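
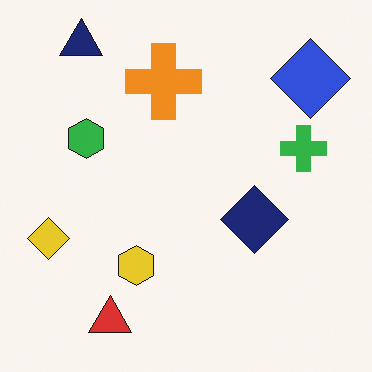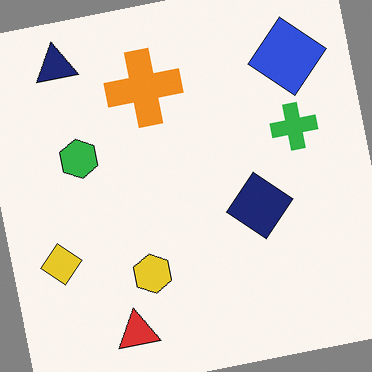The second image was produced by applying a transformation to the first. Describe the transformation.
This is the original image rotated counter-clockwise by a slight angle.

Every shape is tilted by the same angle and the image corners show triangular fill wedges — a whole-image rotation by a non-right angle.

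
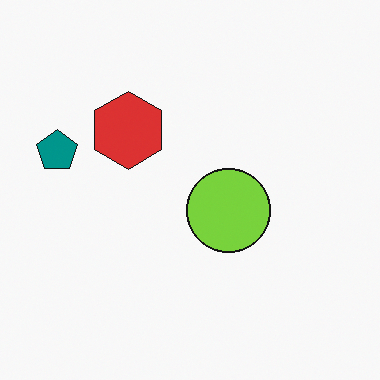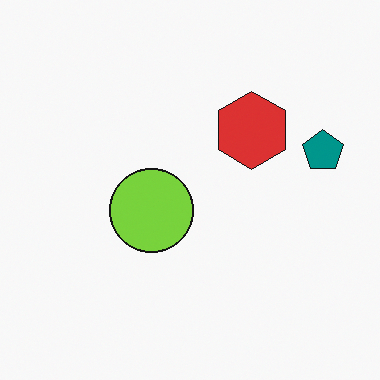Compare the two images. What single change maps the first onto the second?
Flipped horizontally (left ↔ right).

The teal pentagon is in the left of the first image and the right of the second — shapes on opposite sides of the vertical midline have swapped in a mirror flip.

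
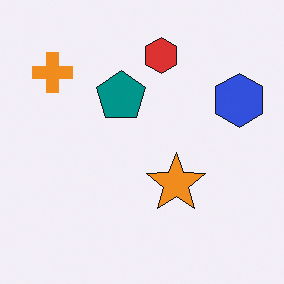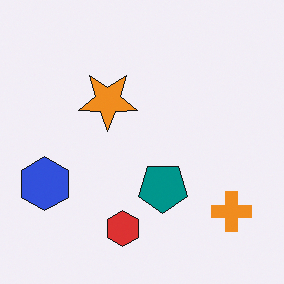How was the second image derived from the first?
Rotated 180°.

The orange cross sits in the top-left of the first image and the bottom-right of the second — consistent with a whole-image 180° rotation.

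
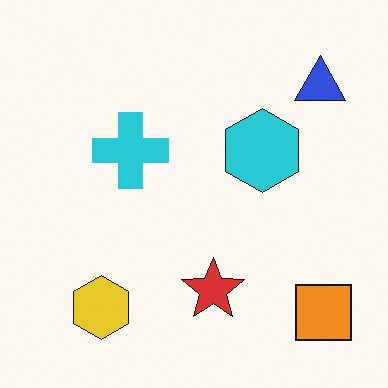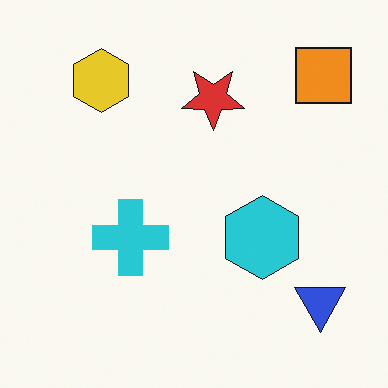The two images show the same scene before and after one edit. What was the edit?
This is the original image flipped vertically (top ↔ bottom).

The orange square is in the bottom-right of the first image and the top-right of the second — shapes on opposite sides of the horizontal midline have swapped in a mirror flip.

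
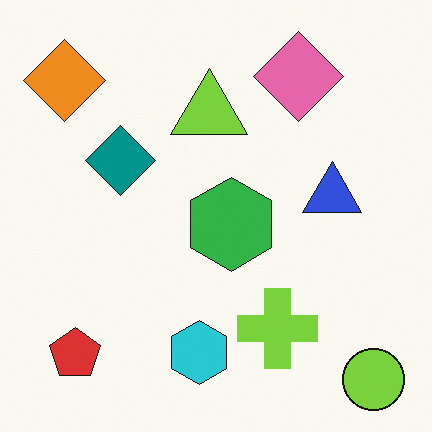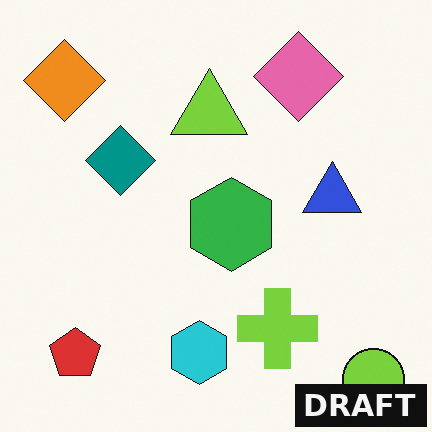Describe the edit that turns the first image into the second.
It was watermarked with the text "DRAFT" in the lower-right corner.

A dark label reading "DRAFT" appears in the lower-right corner.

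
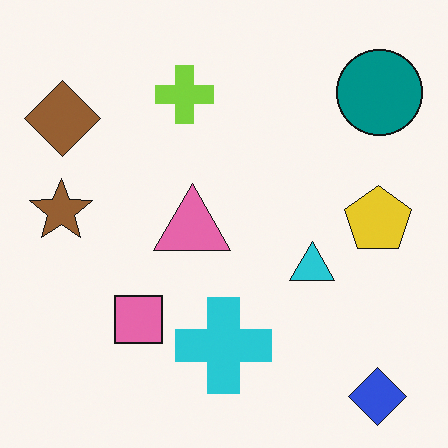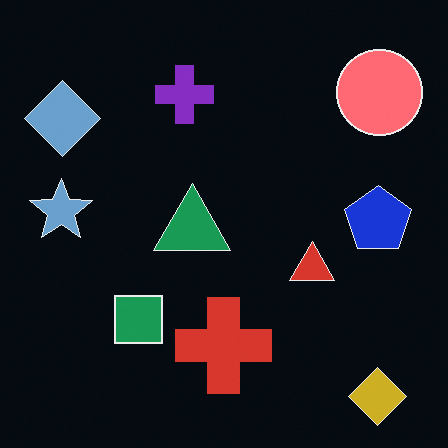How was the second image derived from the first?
The transformation is: color-inverted (negative).

The light background has become dark and every shape's color is its complement — a photographic negative.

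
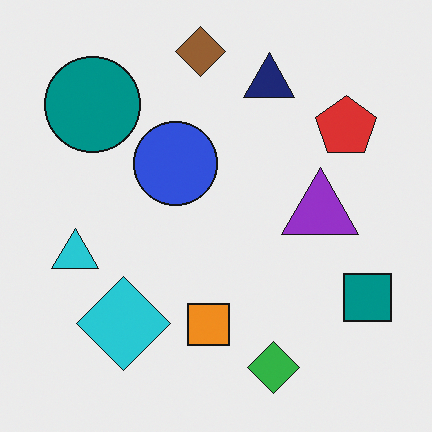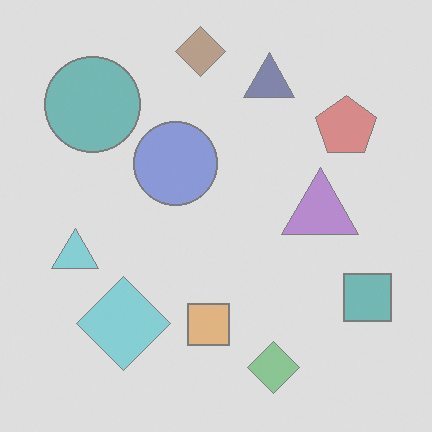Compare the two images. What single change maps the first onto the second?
It was given much lower contrast.

Tones are pushed toward mid-grey across the whole image — a global contrast change.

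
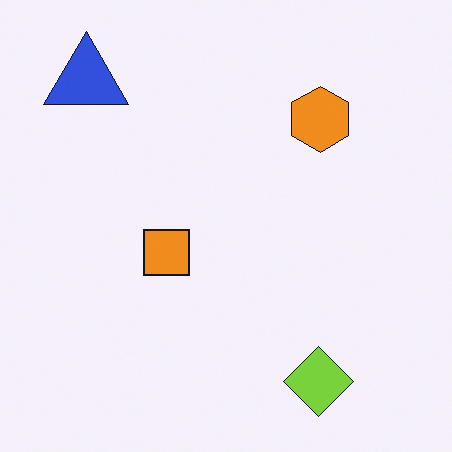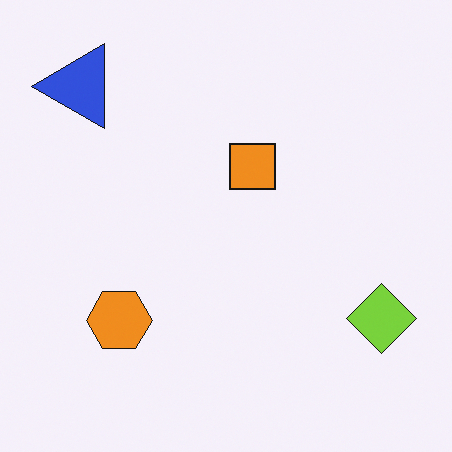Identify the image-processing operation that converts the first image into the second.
The image was transposed (reflected across the top-left ↔ bottom-right diagonal).

Shapes have swapped their row and column positions — what was in the top-right is now in the bottom-left — a diagonal reflection.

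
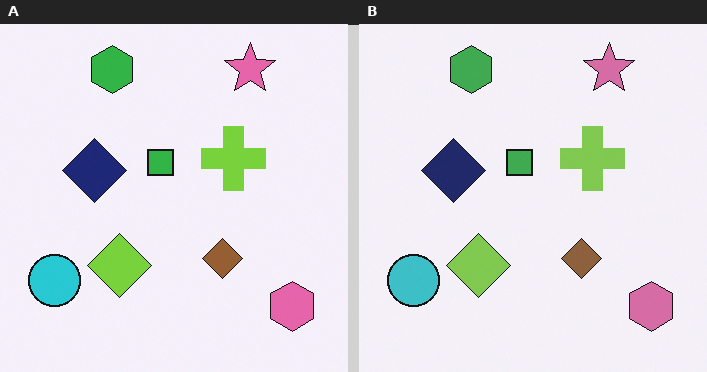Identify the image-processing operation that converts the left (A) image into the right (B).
The image was slightly desaturated.

All colors are more muted and greyish — a global saturation change.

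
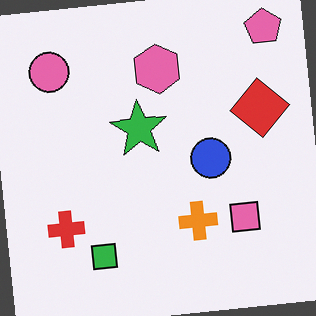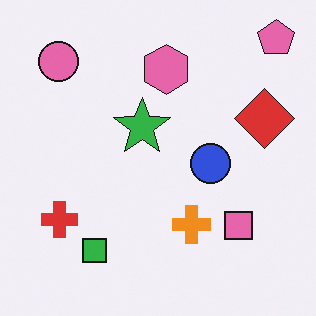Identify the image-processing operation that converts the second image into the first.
The image was rotated counter-clockwise by a slight angle.

Every shape is tilted by the same angle and the image corners show triangular fill wedges — a whole-image rotation by a non-right angle.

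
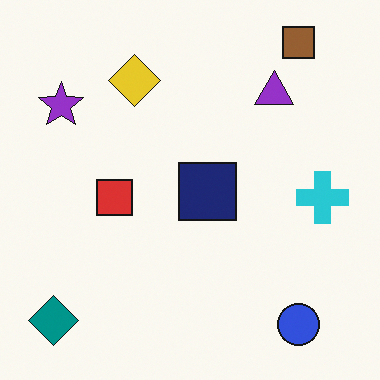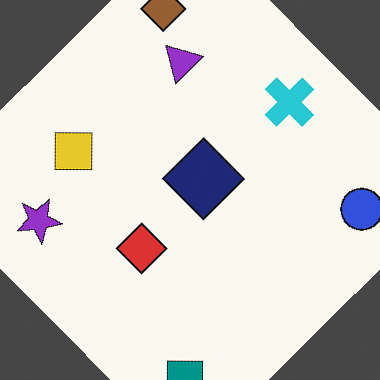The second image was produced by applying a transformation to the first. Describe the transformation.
The transformation is: rotated counter-clockwise by a large amount — several tens of degrees.

Every shape is tilted by the same angle and the image corners show triangular fill wedges — a whole-image rotation by a non-right angle.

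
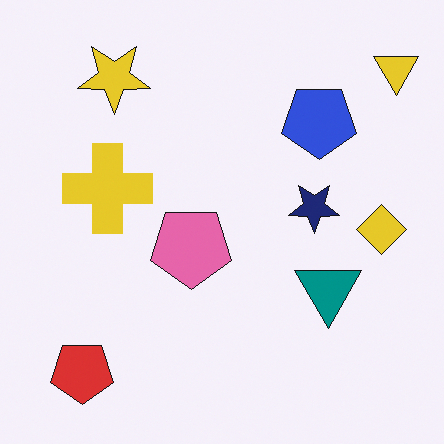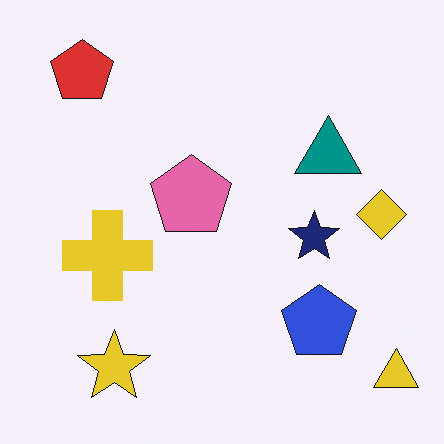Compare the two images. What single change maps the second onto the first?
It was flipped vertically (top ↔ bottom).

The yellow triangle is in the bottom-right of the second image and the top-right of the first — shapes on opposite sides of the horizontal midline have swapped in a mirror flip.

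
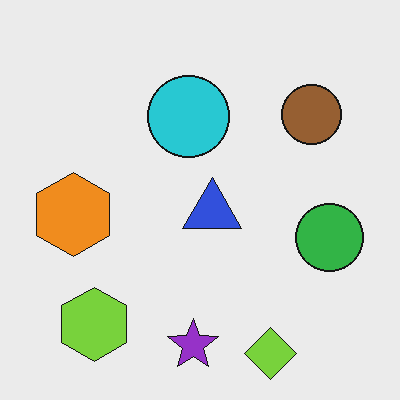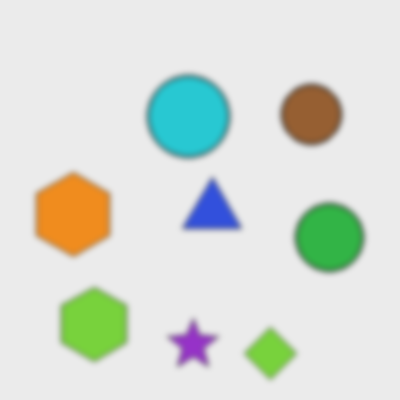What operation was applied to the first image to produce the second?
The transformation is: moderately blurred.

Shape edges and outlines are uniformly softened across the whole image.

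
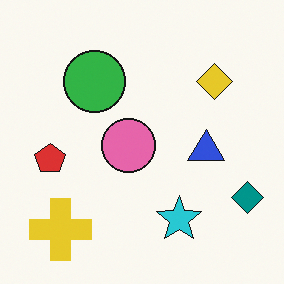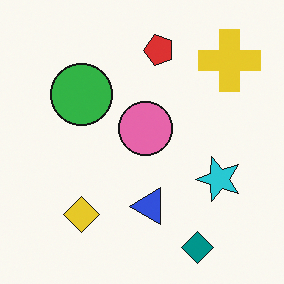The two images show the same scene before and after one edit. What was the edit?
The image was transposed (reflected across the top-left ↔ bottom-right diagonal).

Shapes have swapped their row and column positions — what was in the top-right is now in the bottom-left — a diagonal reflection.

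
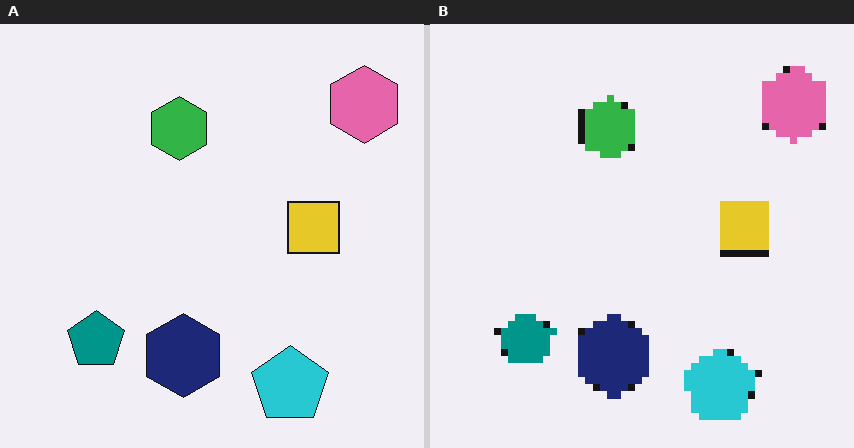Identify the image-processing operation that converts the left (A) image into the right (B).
The image was moderately pixelated.

Shapes are reduced to large square blocks; fine edges and outlines are lost — a downscale-then-upscale (mosaic) effect.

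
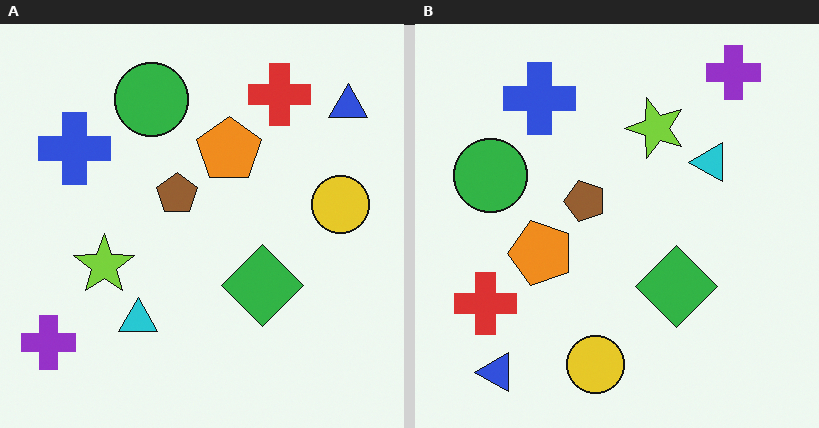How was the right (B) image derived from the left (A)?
Transposed (reflected across the top-left ↔ bottom-right diagonal).

Shapes have swapped their row and column positions — what was in the top-right is now in the bottom-left — a diagonal reflection.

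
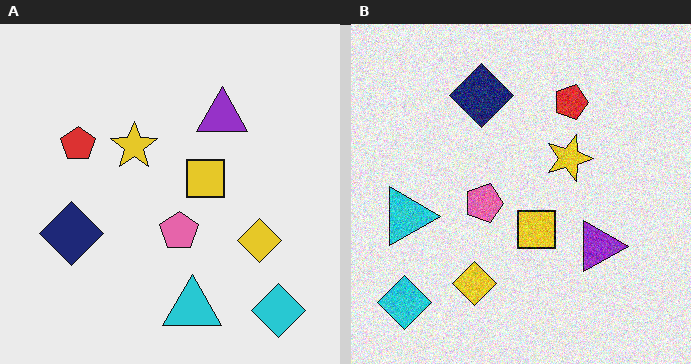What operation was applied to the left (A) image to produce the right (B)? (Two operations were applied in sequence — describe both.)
The image was degraded with moderate additive noise, then rotated 90° clockwise.

Random speckle covers the whole image, including the flat background. The cyan diamond sits in the bottom-right of the left (A) image and the bottom-left of the right (B) — consistent with a whole-image 90° clockwise rotation.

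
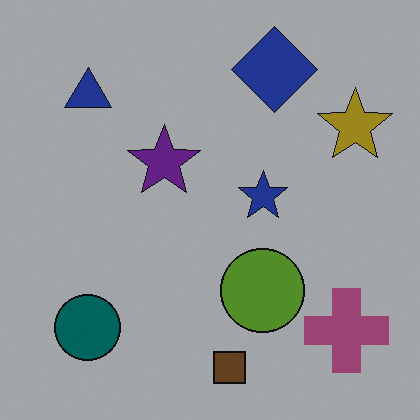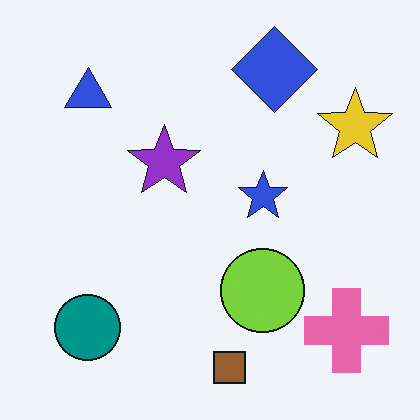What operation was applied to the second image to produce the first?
The image was noticeably darkened.

Every pixel — background and shapes alike — is uniformly darkened.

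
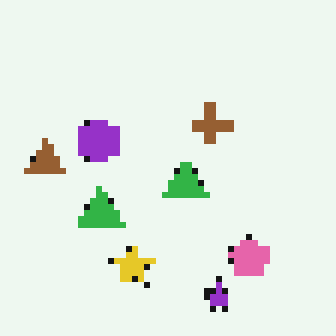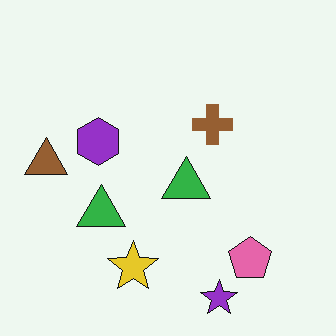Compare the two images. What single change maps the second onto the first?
Pixelated into visible square blocks.

Shapes are reduced to large square blocks; fine edges and outlines are lost — a downscale-then-upscale (mosaic) effect.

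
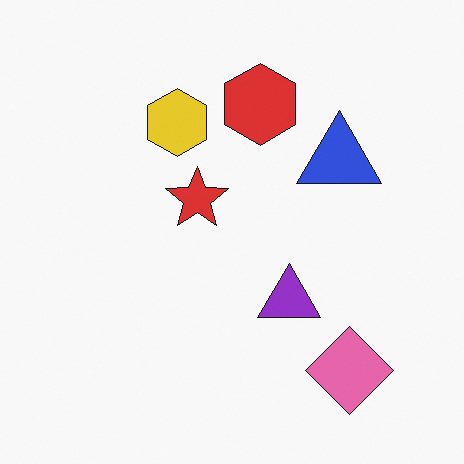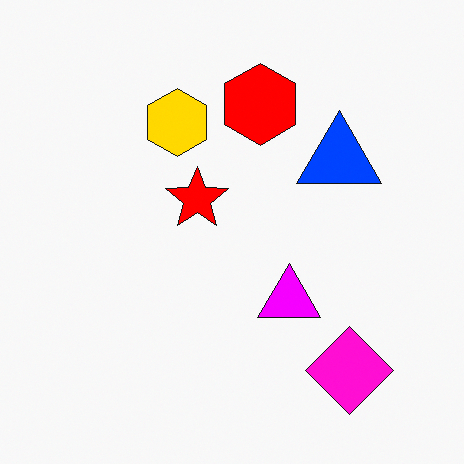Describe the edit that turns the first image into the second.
Made much more vivid (saturation change).

All colors are more vivid — a global saturation change.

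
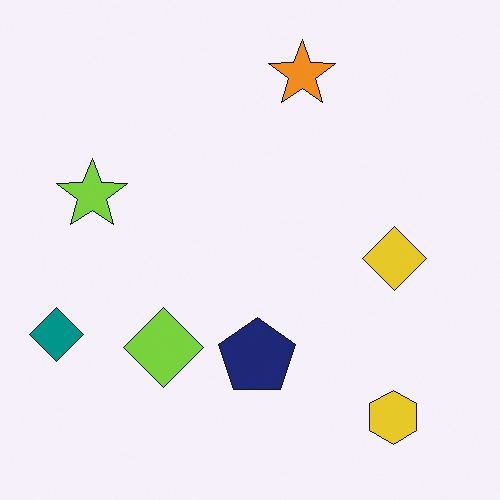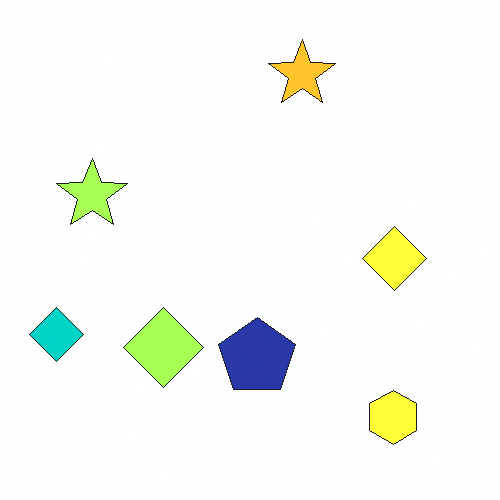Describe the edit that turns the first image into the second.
The transformation is: noticeably brightened.

Every pixel — background and shapes alike — is uniformly brightened.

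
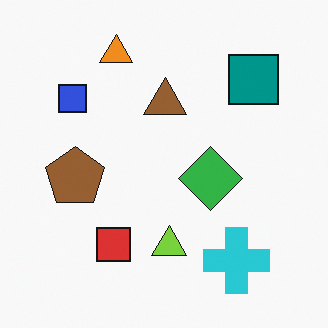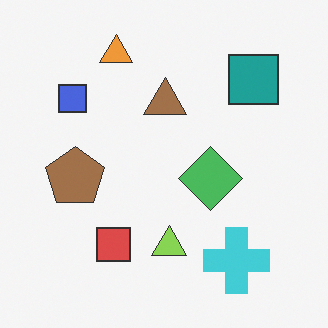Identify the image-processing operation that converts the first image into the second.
It was given slightly reduced contrast.

Tones are pushed toward mid-grey across the whole image — a global contrast change.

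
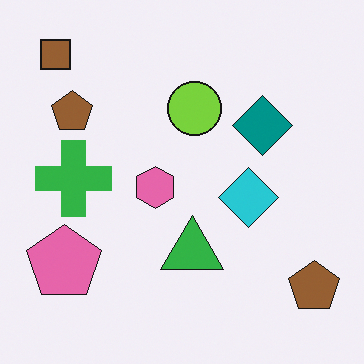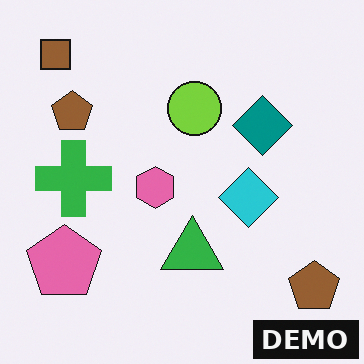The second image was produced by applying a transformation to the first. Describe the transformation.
This is the original image watermarked with the text "DEMO" in the lower-right corner.

A dark label reading "DEMO" appears in the lower-right corner.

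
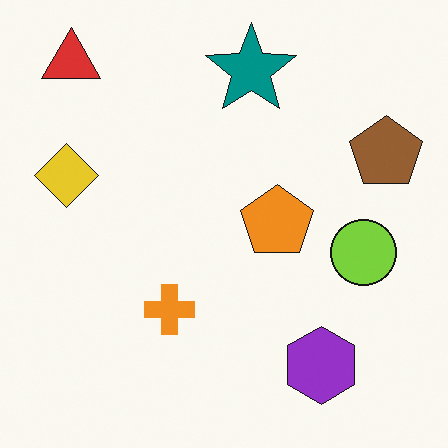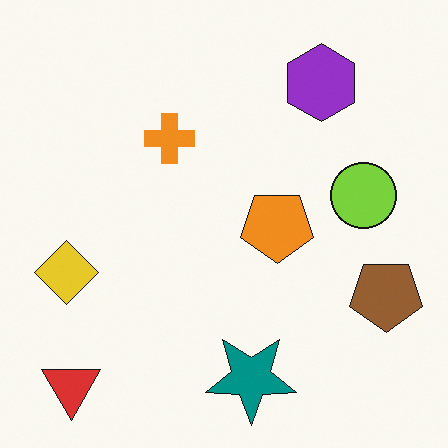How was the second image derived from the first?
It was flipped vertically (top ↔ bottom).

The red triangle is in the top-left of the first image and the bottom-left of the second — shapes on opposite sides of the horizontal midline have swapped in a mirror flip.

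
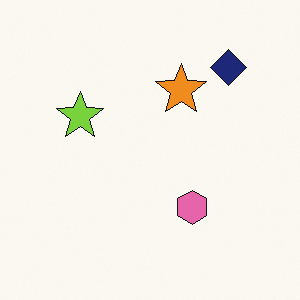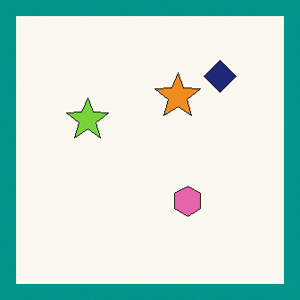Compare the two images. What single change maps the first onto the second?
This is the original image framed with a teal border.

A solid teal frame runs around the edge of the second image, with the content slightly shrunk inside it.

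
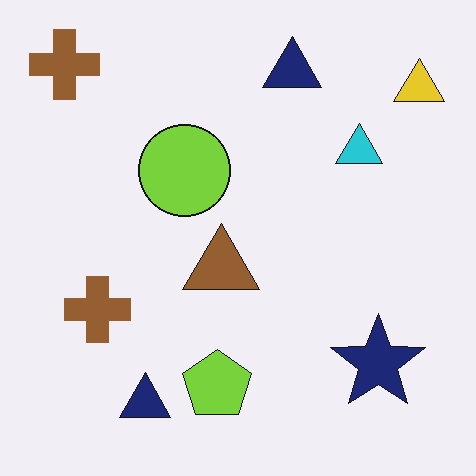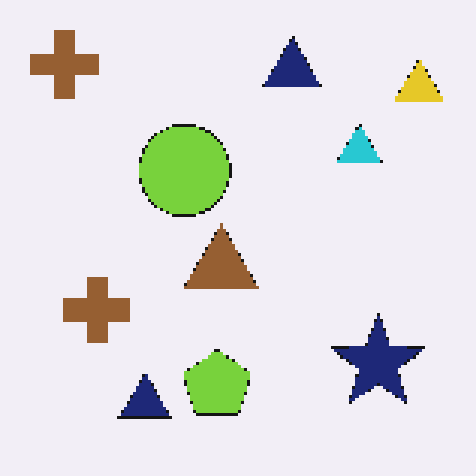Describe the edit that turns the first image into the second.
It was lightly pixelated (a mild mosaic effect).

Shapes are reduced to large square blocks; fine edges and outlines are lost — a downscale-then-upscale (mosaic) effect.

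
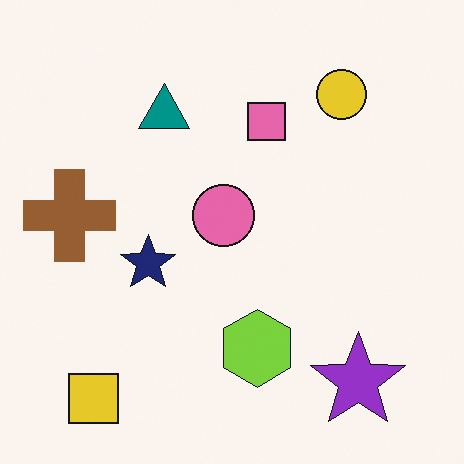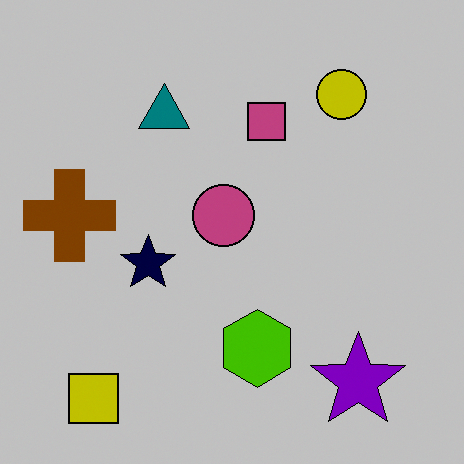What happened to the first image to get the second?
The second image is the first aggressively posterized.

Each flat color has snapped to a coarser quantized level — most visibly, the near-white background has dropped to a flat grey.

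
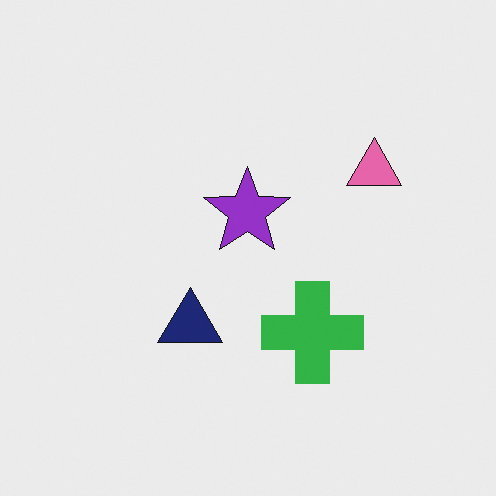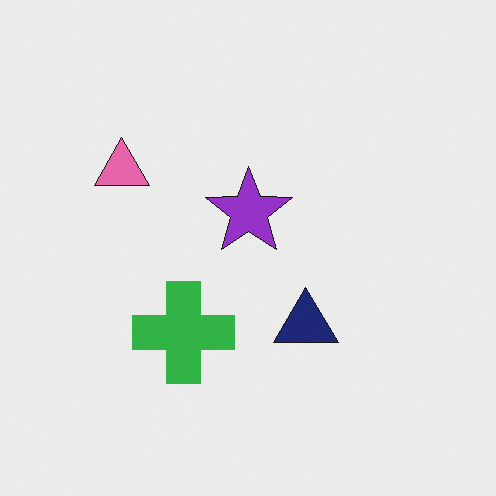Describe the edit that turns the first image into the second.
The second image is the first flipped horizontally (left ↔ right).

The pink triangle is in the right of the first image and the left of the second — shapes on opposite sides of the vertical midline have swapped in a mirror flip.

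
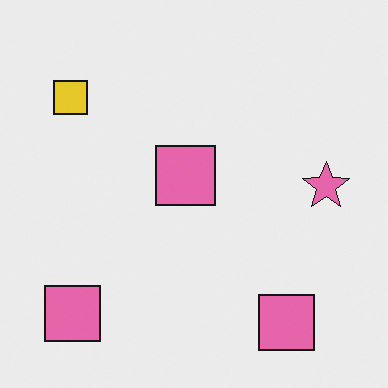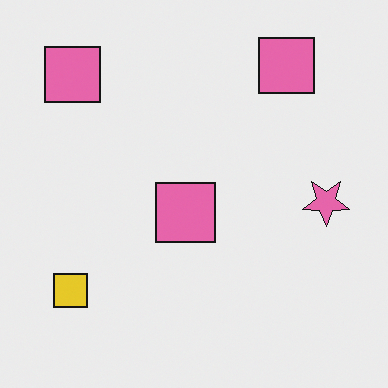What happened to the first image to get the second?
Flipped vertically (top ↔ bottom).

The yellow square is in the top-left of the first image and the bottom-left of the second — shapes on opposite sides of the horizontal midline have swapped in a mirror flip.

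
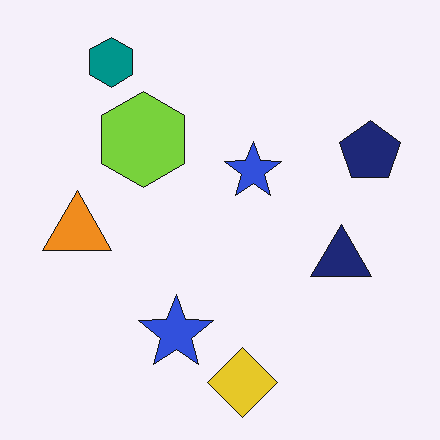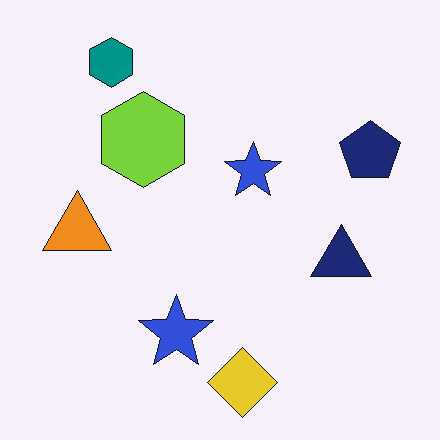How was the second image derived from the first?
This is the original image JPEG-compressed with visible artifacts.

Blocky 8×8 compression artifacts appear around shape edges and the flat background shows ringing — characteristic JPEG degradation.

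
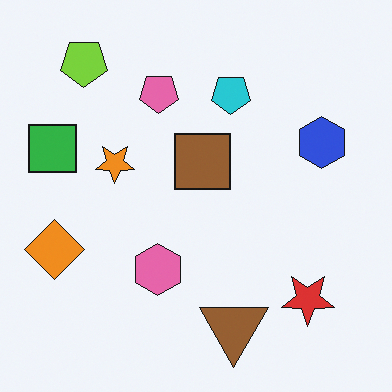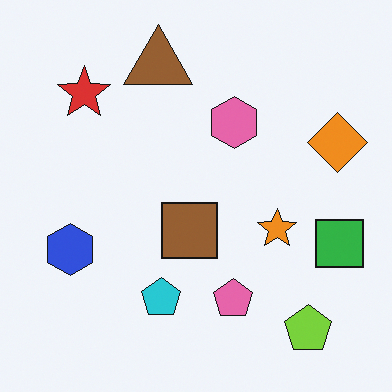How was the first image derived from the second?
The first image is the second rotated 180°.

The lime pentagon sits in the bottom-right of the second image and the top-left of the first — consistent with a whole-image 180° rotation.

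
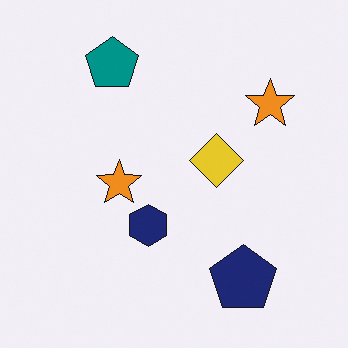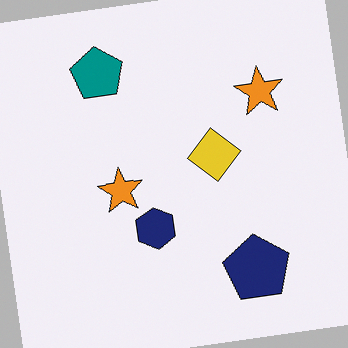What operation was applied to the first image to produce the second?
The image was rotated counter-clockwise by a few degrees.

Every shape is tilted by the same angle and the image corners show triangular fill wedges — a whole-image rotation by a non-right angle.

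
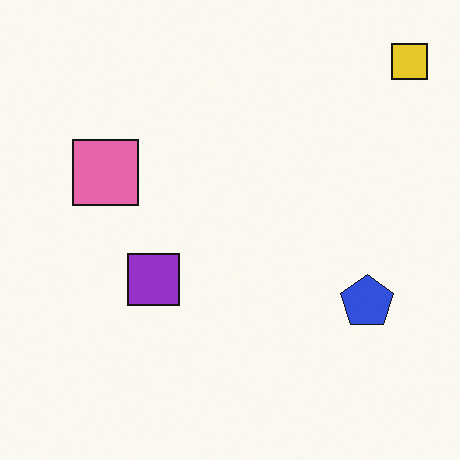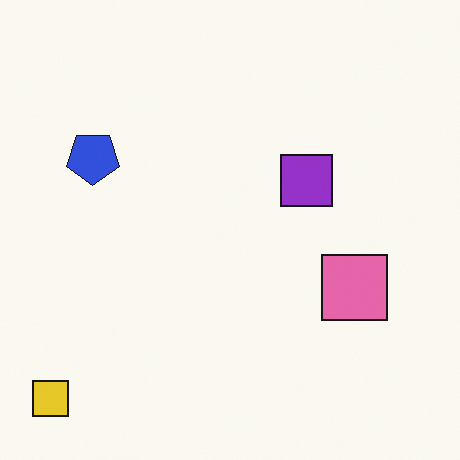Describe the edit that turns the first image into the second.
The transformation is: rotated 180°.

The yellow square sits in the top-right of the first image and the bottom-left of the second — consistent with a whole-image 180° rotation.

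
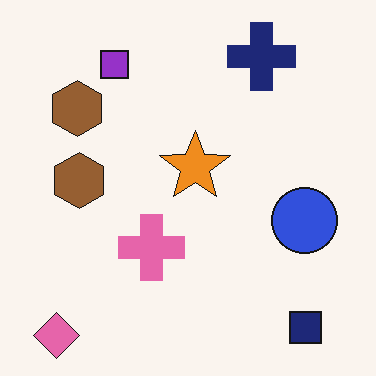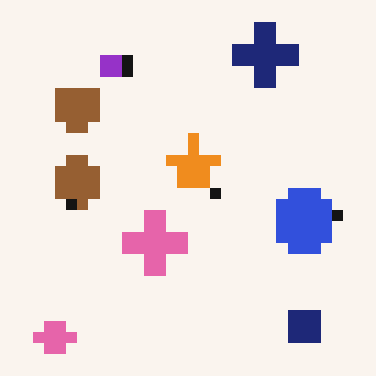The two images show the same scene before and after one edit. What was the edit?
The image was heavily pixelated into large blocks.

Shapes are reduced to large square blocks; fine edges and outlines are lost — a downscale-then-upscale (mosaic) effect.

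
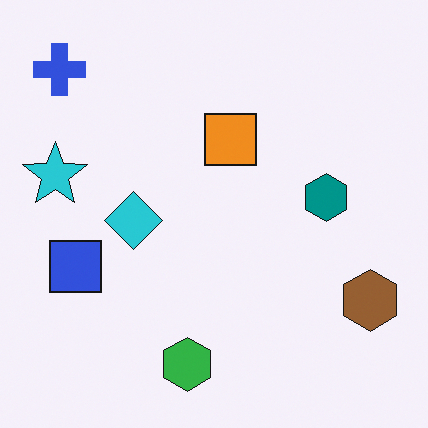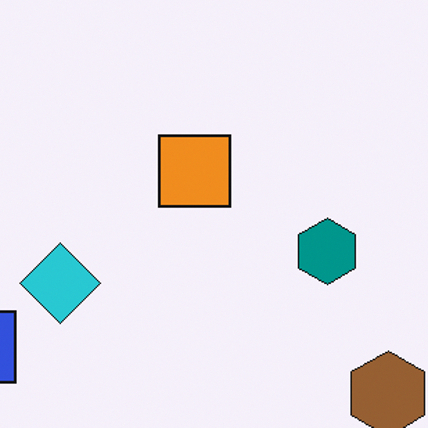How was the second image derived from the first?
It was cropped slightly and scaled back up.

The visible shapes are larger and the field of view is narrower; shapes near the original edges may be partly or wholly outside the frame — a crop-and-rescale.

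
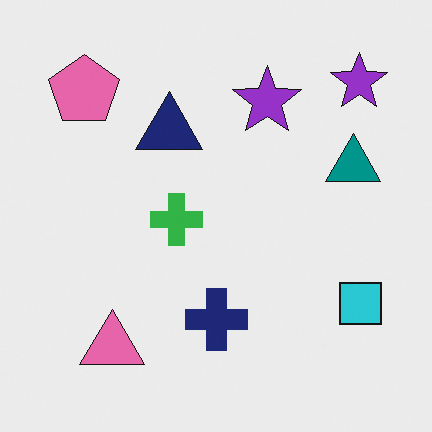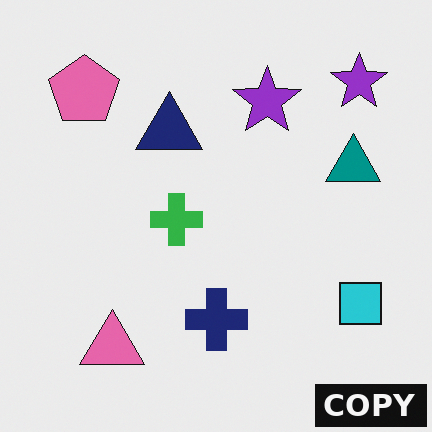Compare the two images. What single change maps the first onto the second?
It was watermarked with the text "COPY" in the lower-right corner.

A dark label reading "COPY" appears in the lower-right corner.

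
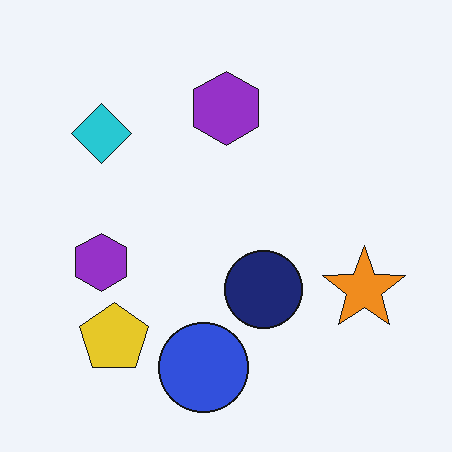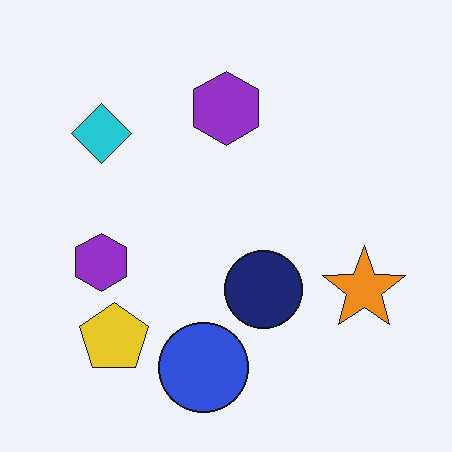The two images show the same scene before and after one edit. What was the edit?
The image was given moderate JPEG compression.

Blocky 8×8 compression artifacts appear around shape edges and the flat background shows ringing — characteristic JPEG degradation.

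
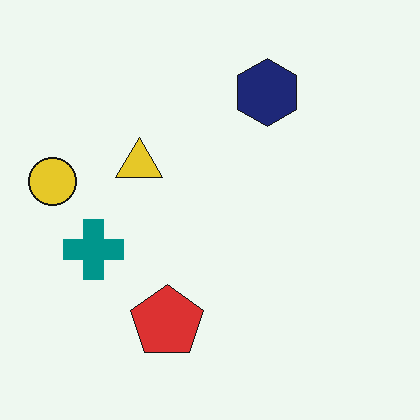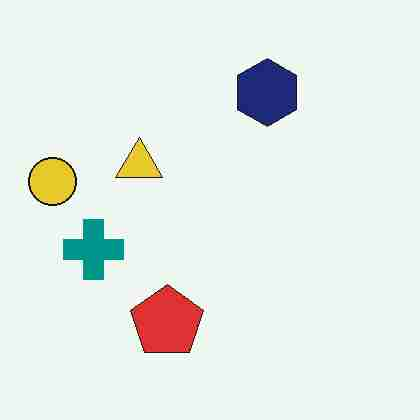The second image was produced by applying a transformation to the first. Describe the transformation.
The image was heavily JPEG-compressed with obvious blocking artifacts.

Blocky 8×8 compression artifacts appear around shape edges and the flat background shows ringing — characteristic JPEG degradation.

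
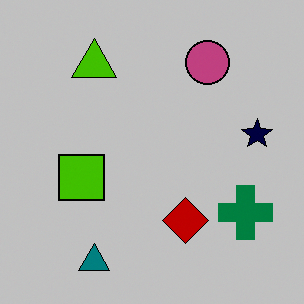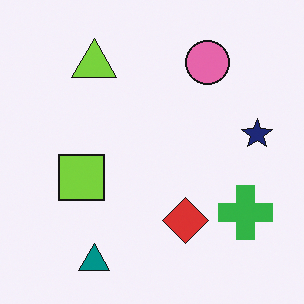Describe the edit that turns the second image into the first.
The image was aggressively posterized.

Each flat color has snapped to a coarser quantized level — most visibly, the near-white background has dropped to a flat grey.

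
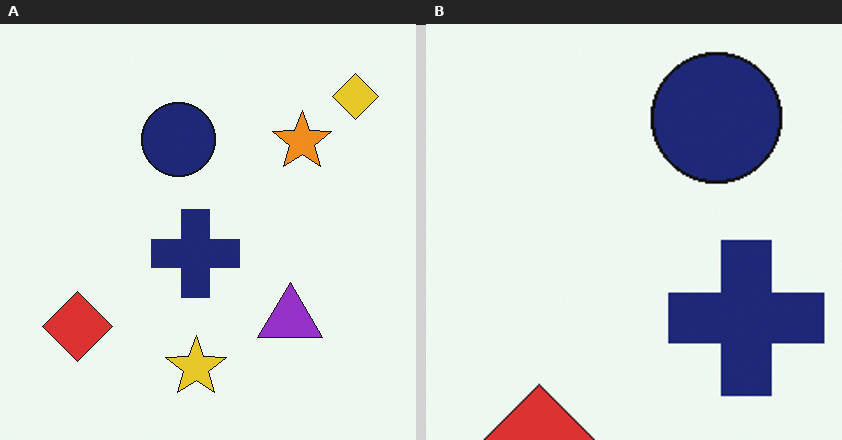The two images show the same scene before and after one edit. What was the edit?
The right (B) image is the left (A) cropped tightly and scaled back up.

The visible shapes are larger and the field of view is narrower; shapes near the original edges may be partly or wholly outside the frame — a crop-and-rescale.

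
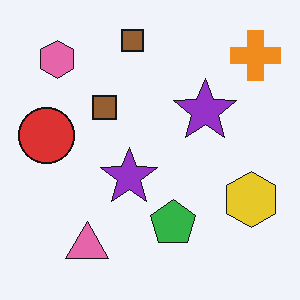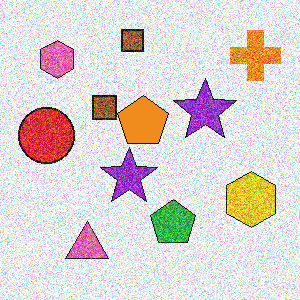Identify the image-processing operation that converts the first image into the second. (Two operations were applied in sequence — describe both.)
This is the original image degraded with strong gaussian noise, then overlaid with an additional orange pentagon.

Random speckle covers the whole image, including the flat background. An orange pentagon appears in the second image that is absent from the first.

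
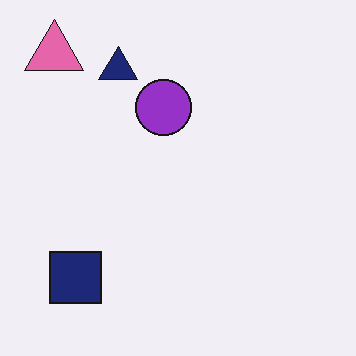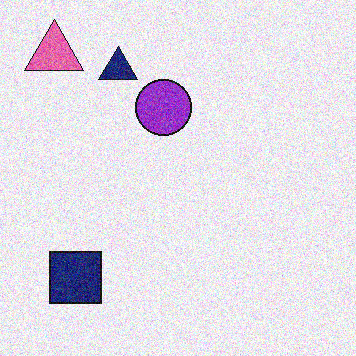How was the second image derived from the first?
The image was degraded with moderate additive noise.

Random speckle covers the whole image, including the flat background.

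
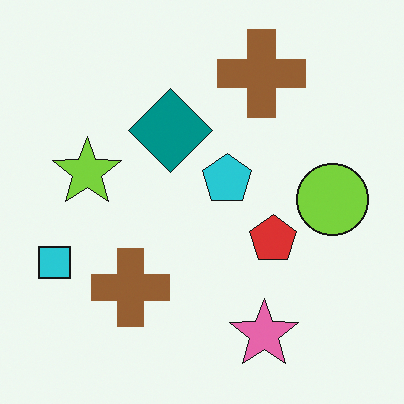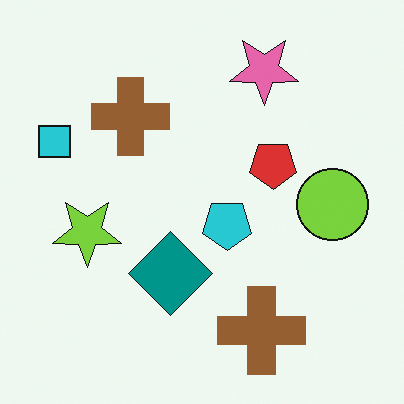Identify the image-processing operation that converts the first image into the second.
Flipped vertically (top ↔ bottom).

The pink star is in the bottom of the first image and the top of the second — shapes on opposite sides of the horizontal midline have swapped in a mirror flip.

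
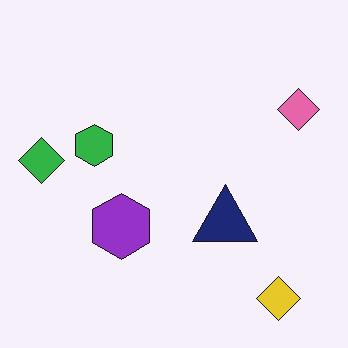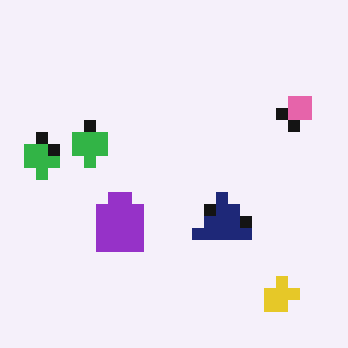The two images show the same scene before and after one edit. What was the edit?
This is the original image heavily pixelated into large blocks.

Shapes are reduced to large square blocks; fine edges and outlines are lost — a downscale-then-upscale (mosaic) effect.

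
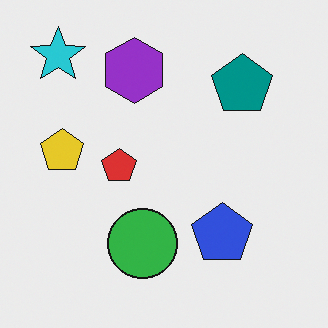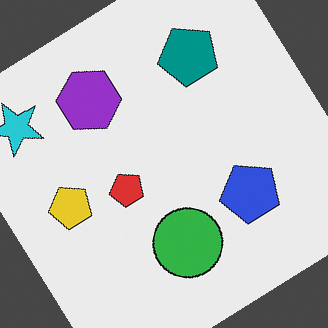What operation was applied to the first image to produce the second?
The image was rotated counter-clockwise by a large amount — several tens of degrees.

Every shape is tilted by the same angle and the image corners show triangular fill wedges — a whole-image rotation by a non-right angle.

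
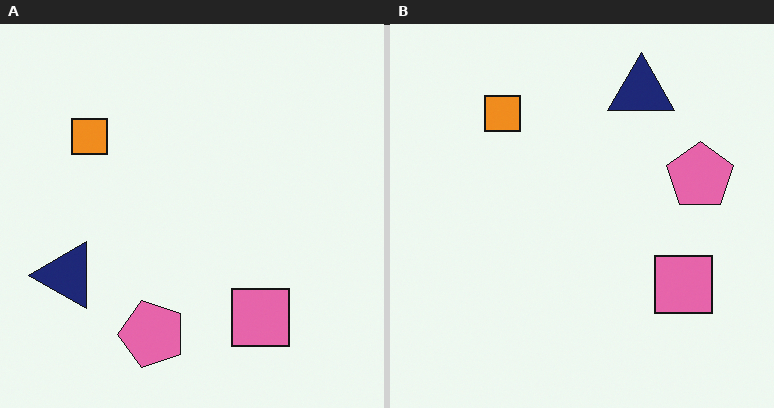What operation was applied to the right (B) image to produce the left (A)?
The transformation is: transposed (reflected across the top-left ↔ bottom-right diagonal).

Shapes have swapped their row and column positions — what was in the top-right is now in the bottom-left — a diagonal reflection.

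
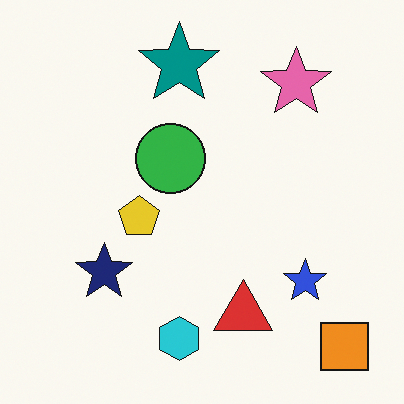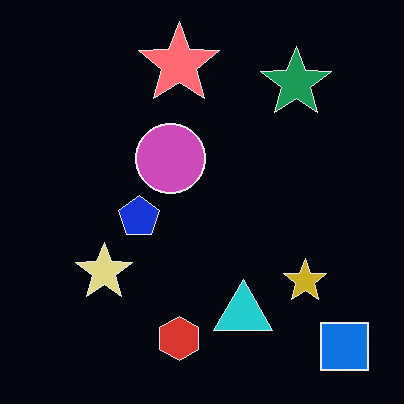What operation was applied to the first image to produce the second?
Color-inverted (negative).

The light background has become dark and every shape's color is its complement — a photographic negative.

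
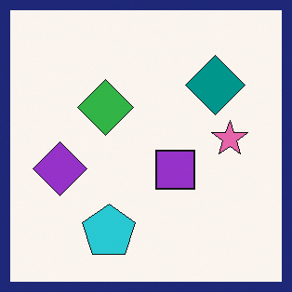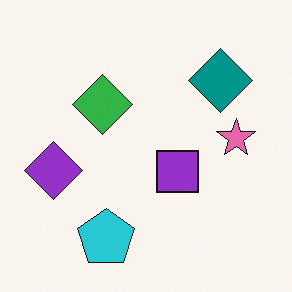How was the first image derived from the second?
This is the original image framed with a navy border.

A solid navy frame runs around the edge of the first image, with the content slightly shrunk inside it.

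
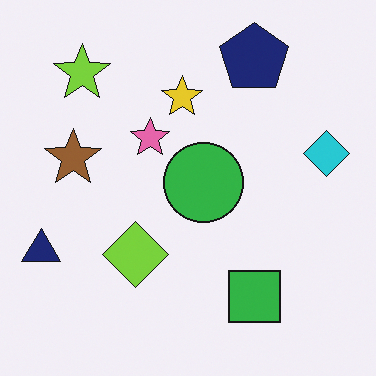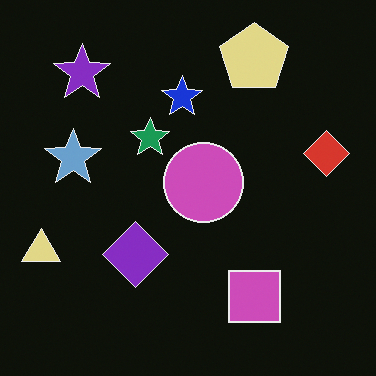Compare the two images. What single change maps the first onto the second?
This is the original image color-inverted (negative).

The light background has become dark and every shape's color is its complement — a photographic negative.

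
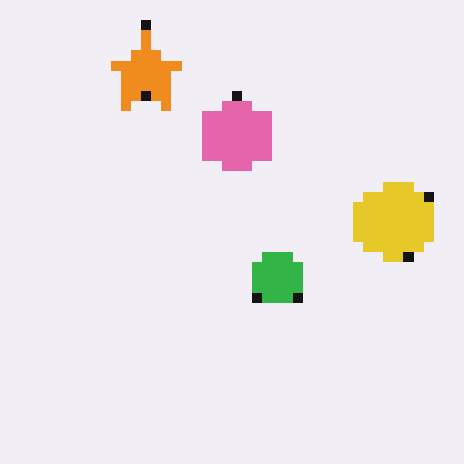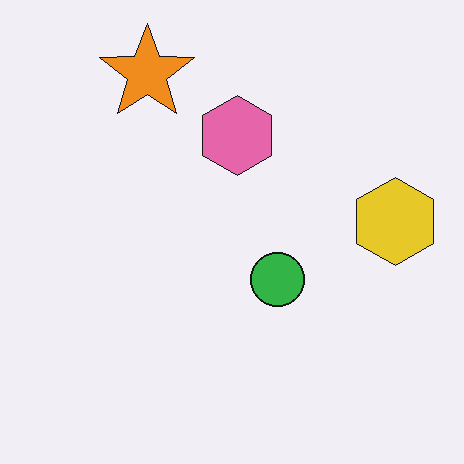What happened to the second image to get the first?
The first image is the second heavily pixelated into large blocks.

Shapes are reduced to large square blocks; fine edges and outlines are lost — a downscale-then-upscale (mosaic) effect.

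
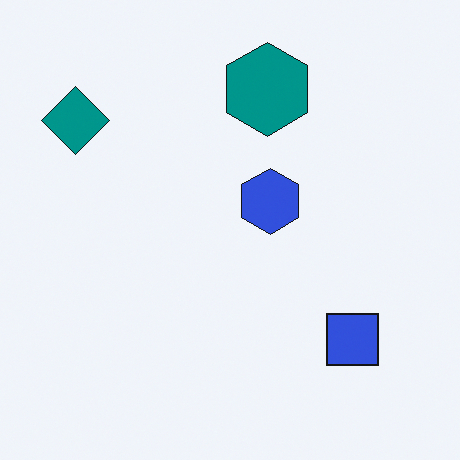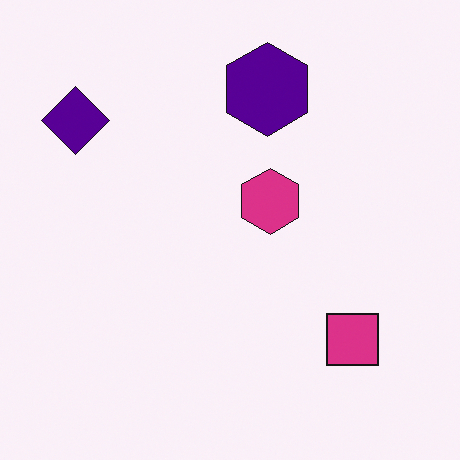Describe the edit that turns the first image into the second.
The transformation is: hue-shifted through roughly a third of the color wheel.

Every shape's color has rotated by the same amount around the hue wheel — a uniform hue shift.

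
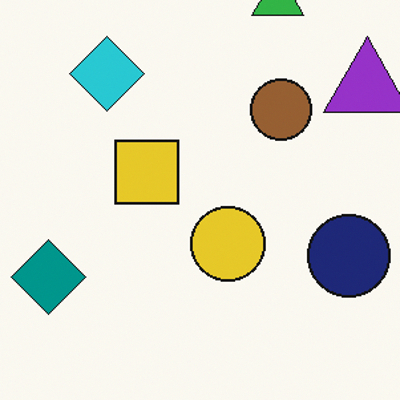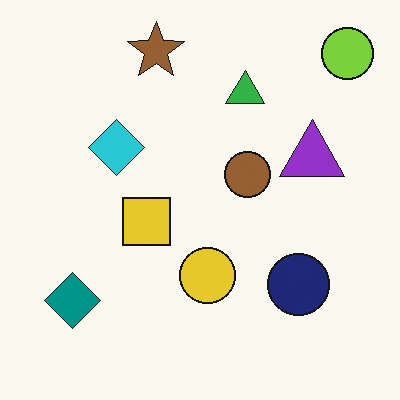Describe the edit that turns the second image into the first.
The transformation is: cropped to a modestly smaller region and rescaled.

The visible shapes are larger and the field of view is narrower; shapes near the original edges may be partly or wholly outside the frame — a crop-and-rescale.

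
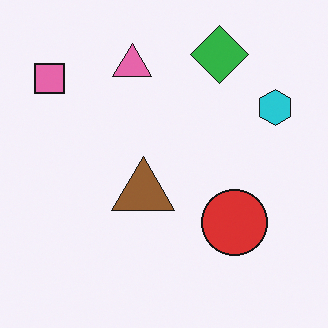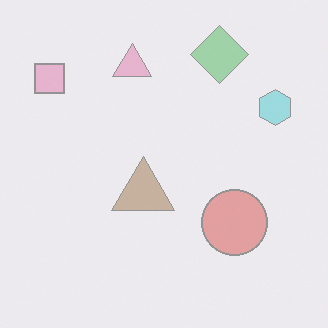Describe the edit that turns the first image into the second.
The second image is the first given much lower contrast.

Tones are pushed toward mid-grey across the whole image — a global contrast change.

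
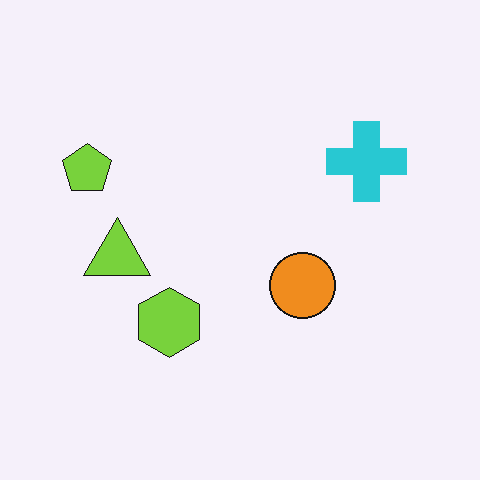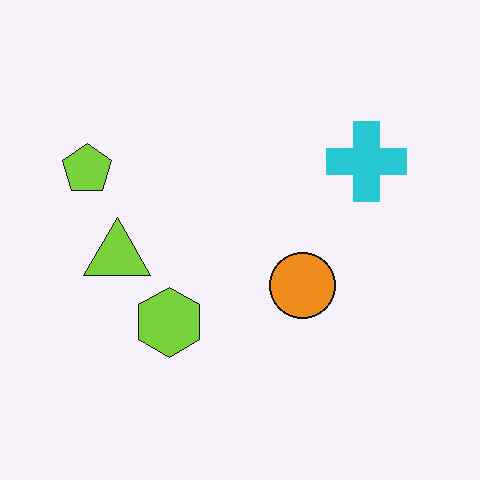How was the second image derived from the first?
It was JPEG-compressed with visible artifacts.

Blocky 8×8 compression artifacts appear around shape edges and the flat background shows ringing — characteristic JPEG degradation.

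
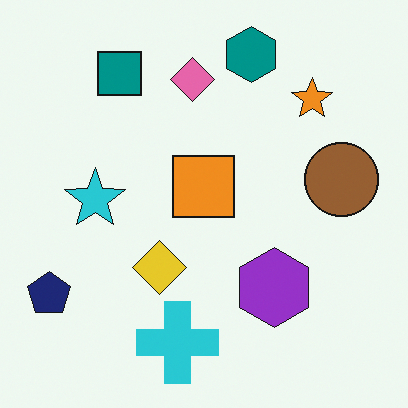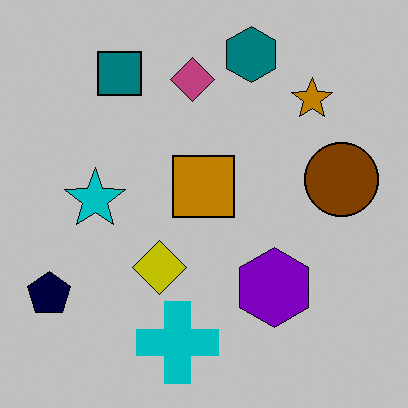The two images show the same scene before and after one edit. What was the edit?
The second image is the first heavily posterized to just a handful of flat colors.

Each flat color has snapped to a coarser quantized level — most visibly, the near-white background has dropped to a flat grey.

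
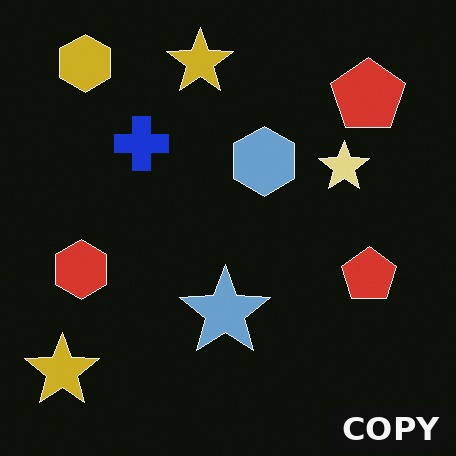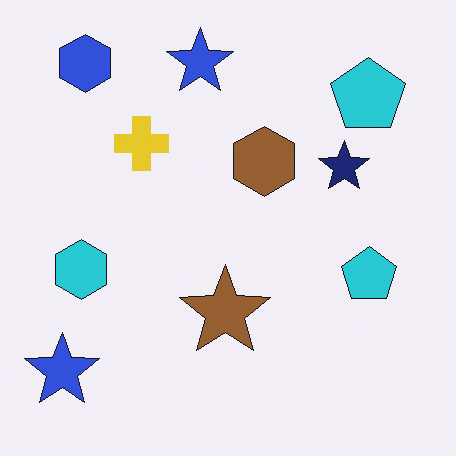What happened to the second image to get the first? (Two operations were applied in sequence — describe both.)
The first image is the second color-inverted (negative), then watermarked with the text "COPY" in the lower-right corner.

The light background has become dark and every shape's color is its complement — a photographic negative. A dark label reading "COPY" appears in the lower-right corner.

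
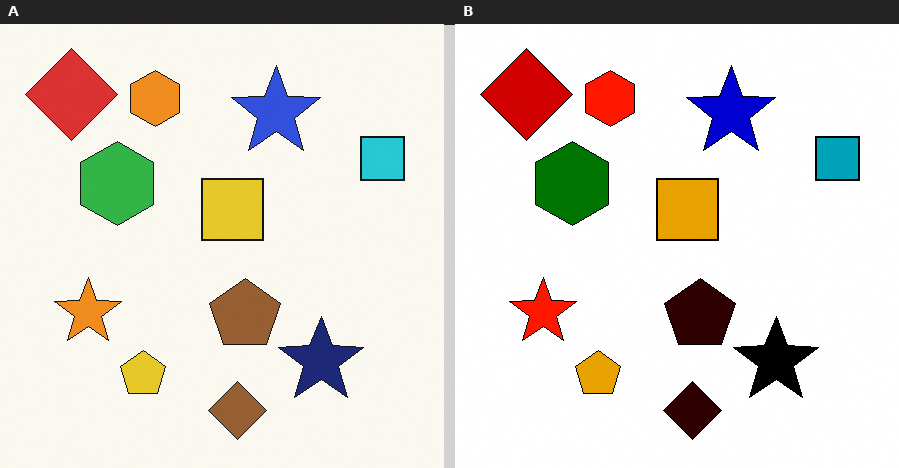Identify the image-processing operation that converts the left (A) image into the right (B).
This is the original image boosted in contrast.

Tones are pushed away from mid-grey across the whole image — a global contrast change.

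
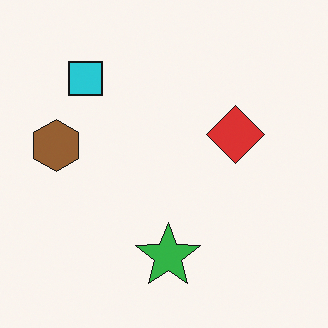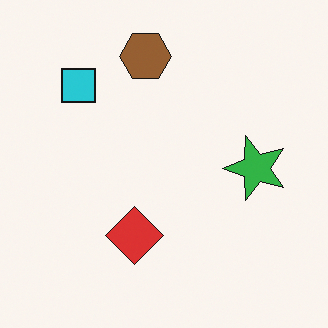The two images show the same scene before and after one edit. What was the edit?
This is the original image transposed (reflected across the top-left ↔ bottom-right diagonal).

Shapes have swapped their row and column positions — what was in the top-right is now in the bottom-left — a diagonal reflection.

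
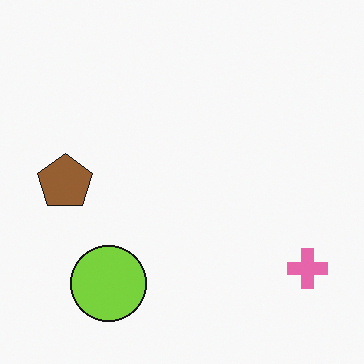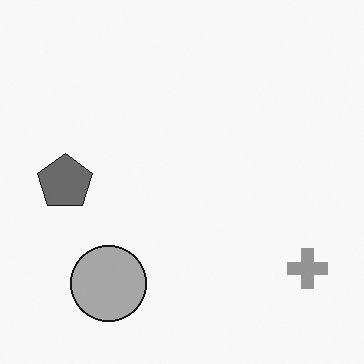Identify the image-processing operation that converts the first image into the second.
It was converted to grayscale.

All color is removed — every shape is now a shade of grey.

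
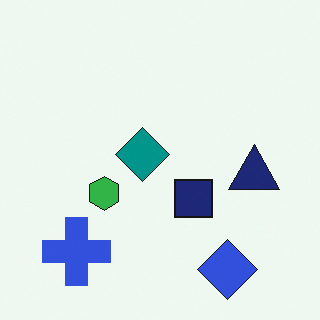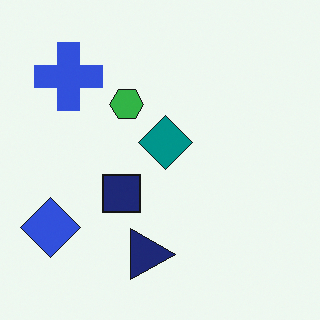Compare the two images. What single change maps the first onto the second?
It was rotated 90° clockwise.

The blue diamond sits in the bottom-right of the first image and the bottom-left of the second — consistent with a whole-image 90° clockwise rotation.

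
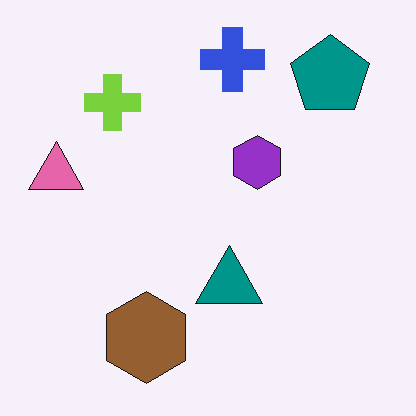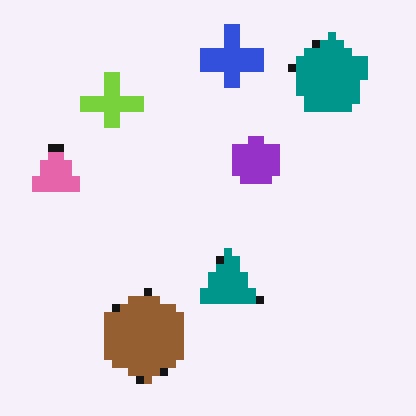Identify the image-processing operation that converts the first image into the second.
The image was pixelated into visible square blocks.

Shapes are reduced to large square blocks; fine edges and outlines are lost — a downscale-then-upscale (mosaic) effect.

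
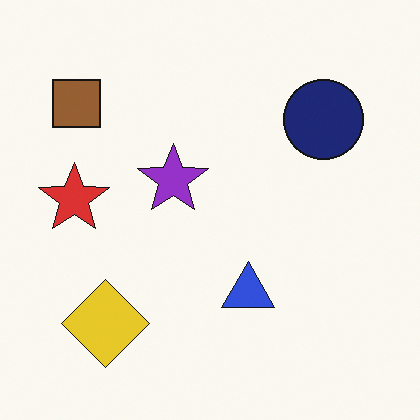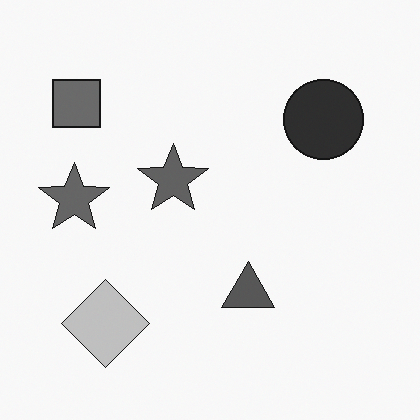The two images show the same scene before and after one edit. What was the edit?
Converted to grayscale.

All color is removed — every shape is now a shade of grey.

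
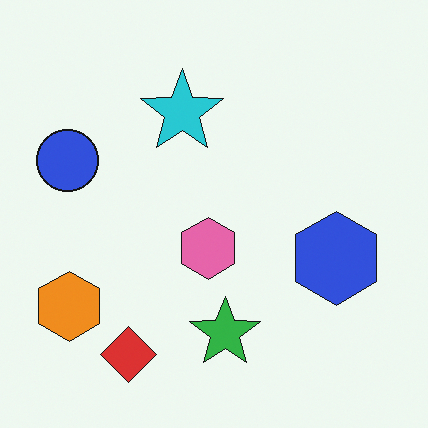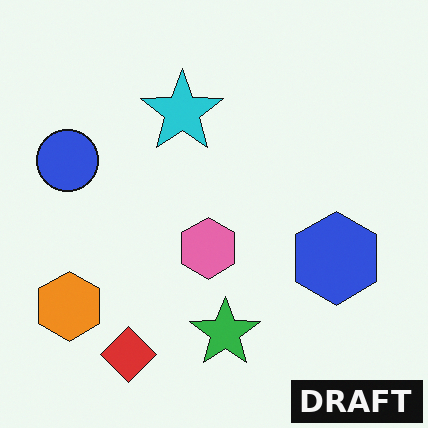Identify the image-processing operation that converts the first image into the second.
The second image is the first watermarked with the text "DRAFT" in the lower-right corner.

A dark label reading "DRAFT" appears in the lower-right corner.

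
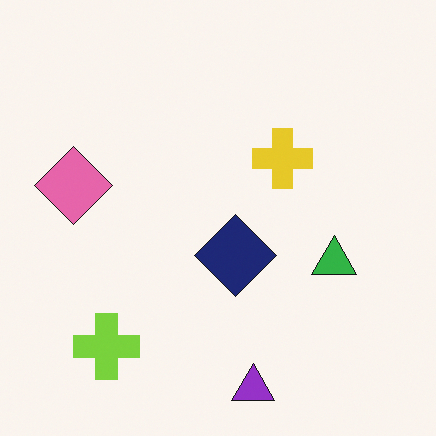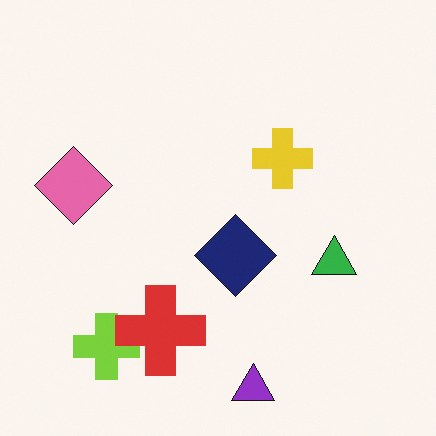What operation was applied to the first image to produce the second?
This is the original image overlaid with an additional red cross.

A red cross appears in the second image that is absent from the first.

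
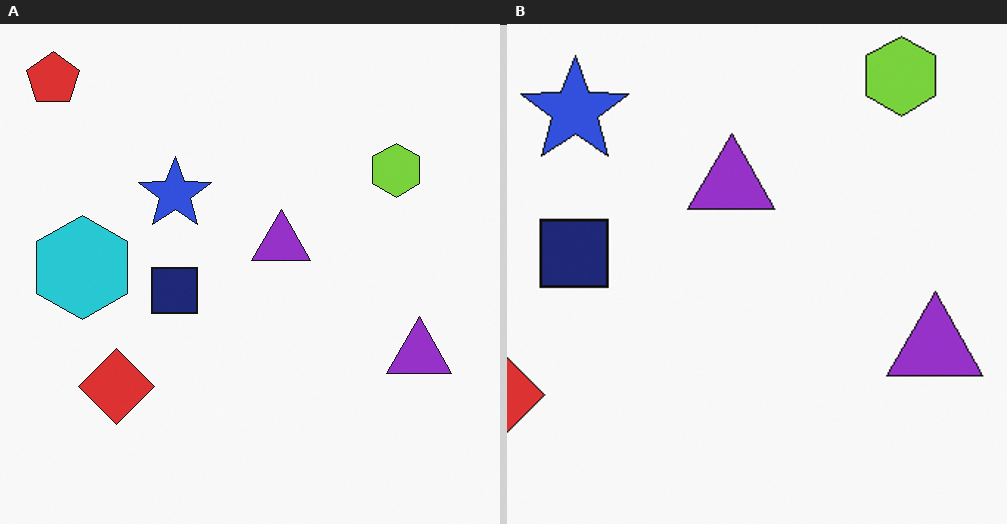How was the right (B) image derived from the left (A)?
The right (B) image is the left (A) cropped to a modestly smaller region and rescaled.

The visible shapes are larger and the field of view is narrower; shapes near the original edges may be partly or wholly outside the frame — a crop-and-rescale.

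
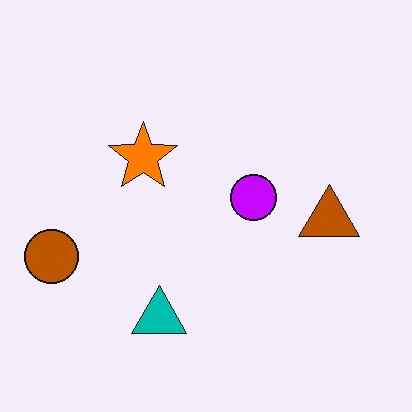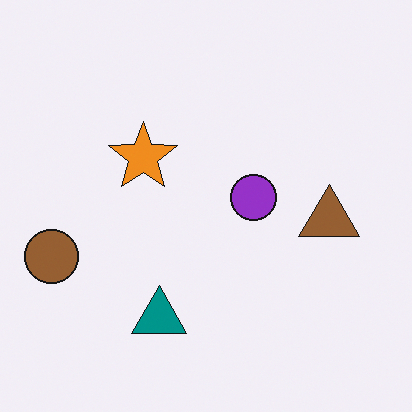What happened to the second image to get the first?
The transformation is: made much more vivid (saturation change).

All colors are more vivid — a global saturation change.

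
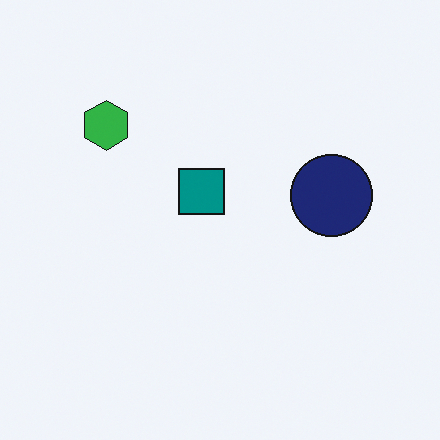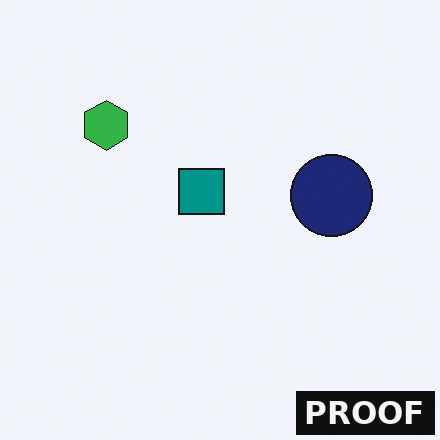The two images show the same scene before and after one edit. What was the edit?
The image was watermarked with the text "PROOF" in the lower-right corner.

A dark label reading "PROOF" appears in the lower-right corner.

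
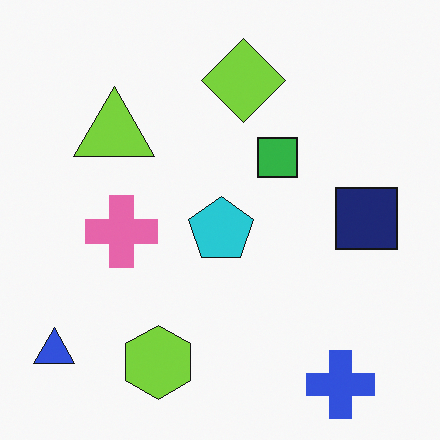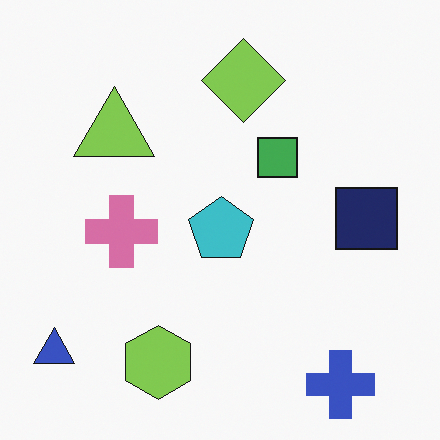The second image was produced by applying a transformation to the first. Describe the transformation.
The second image is the first slightly desaturated.

All colors are more muted and greyish — a global saturation change.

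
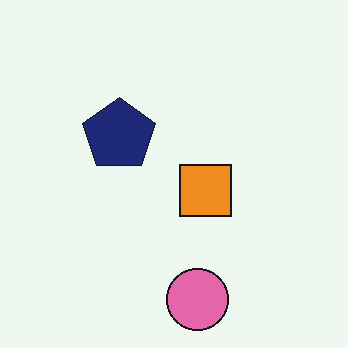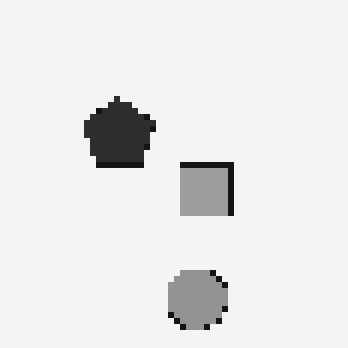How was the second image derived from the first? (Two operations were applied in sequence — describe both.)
The second image is the first moderately pixelated, then converted to grayscale.

Shapes are reduced to large square blocks; fine edges and outlines are lost — a downscale-then-upscale (mosaic) effect. All color is removed — every shape is now a shade of grey.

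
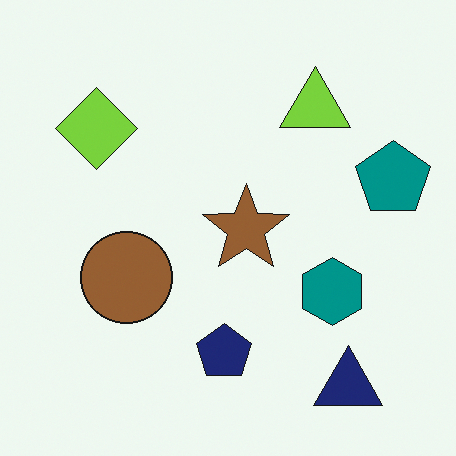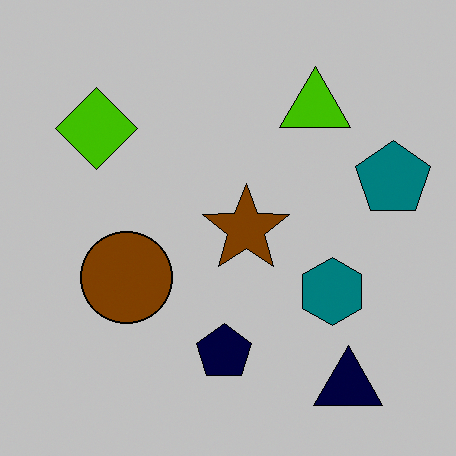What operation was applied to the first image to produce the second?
It was heavily posterized to just a handful of flat colors.

Each flat color has snapped to a coarser quantized level — most visibly, the near-white background has dropped to a flat grey.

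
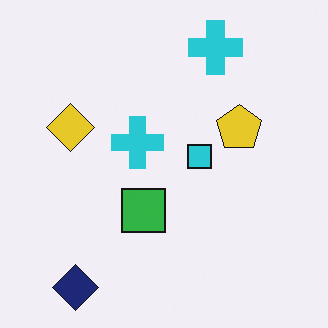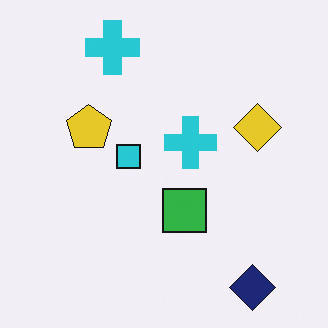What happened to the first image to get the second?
The image was flipped horizontally (left ↔ right).

The yellow diamond is in the left of the first image and the right of the second — shapes on opposite sides of the vertical midline have swapped in a mirror flip.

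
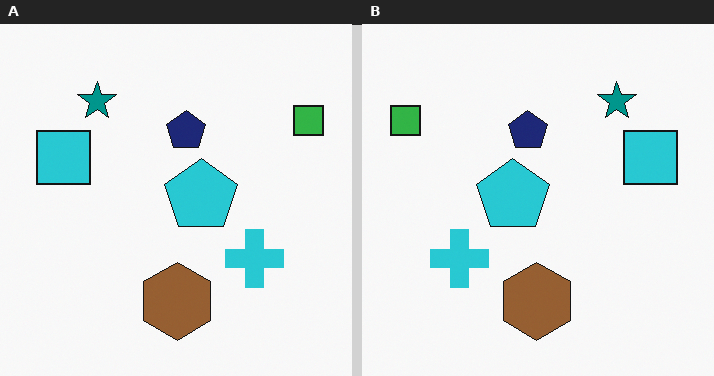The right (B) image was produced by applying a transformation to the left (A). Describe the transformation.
The right (B) image is the left (A) flipped horizontally (left ↔ right).

The green square is in the top-right of the left (A) image and the top-left of the right (B) — shapes on opposite sides of the vertical midline have swapped in a mirror flip.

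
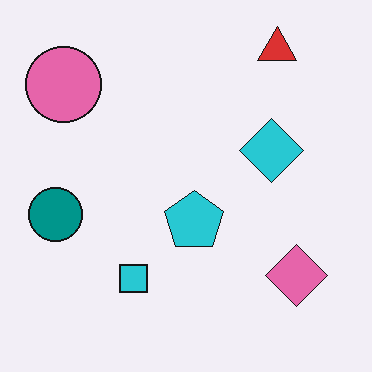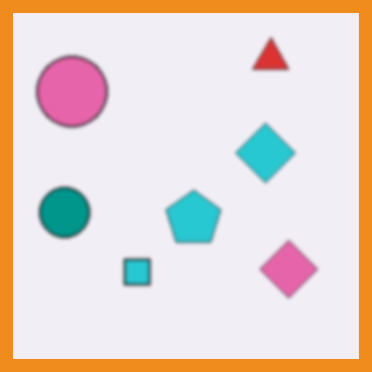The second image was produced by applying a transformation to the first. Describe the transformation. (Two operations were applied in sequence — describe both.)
The transformation is: given a subtle gaussian blur, then framed with a orange border.

Shape edges and outlines are uniformly softened across the whole image. A solid orange frame runs around the edge of the second image, with the content slightly shrunk inside it.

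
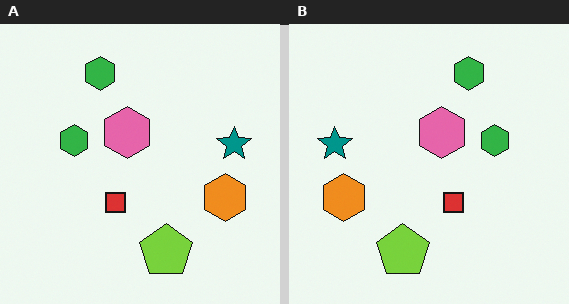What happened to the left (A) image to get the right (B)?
It was flipped horizontally (left ↔ right).

The teal star is in the right of the left (A) image and the left of the right (B) — shapes on opposite sides of the vertical midline have swapped in a mirror flip.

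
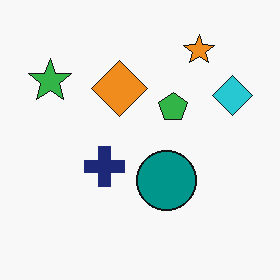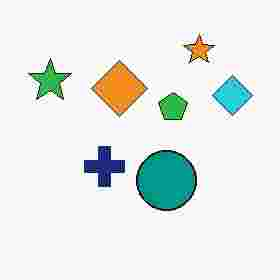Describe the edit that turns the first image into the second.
It was degraded with heavy JPEG compression.

Blocky 8×8 compression artifacts appear around shape edges and the flat background shows ringing — characteristic JPEG degradation.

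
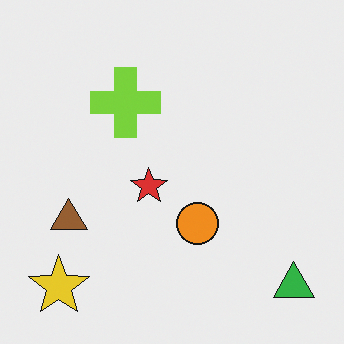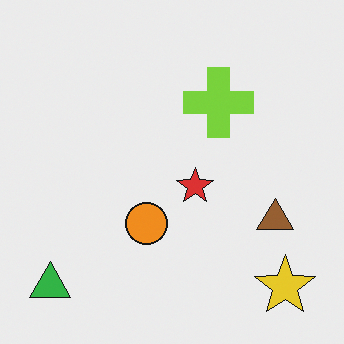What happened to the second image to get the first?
The transformation is: flipped horizontally (left ↔ right).

The green triangle is in the bottom-left of the second image and the bottom-right of the first — shapes on opposite sides of the vertical midline have swapped in a mirror flip.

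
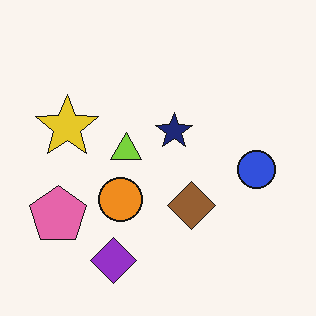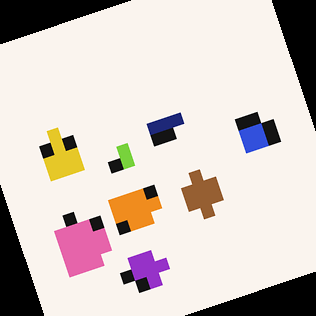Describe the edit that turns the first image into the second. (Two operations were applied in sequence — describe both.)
The transformation is: coarsely pixelated, then rotated counter-clockwise by a moderate amount.

Shapes are reduced to large square blocks; fine edges and outlines are lost — a downscale-then-upscale (mosaic) effect. Every shape is tilted by the same angle and the image corners show triangular fill wedges — a whole-image rotation by a non-right angle.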